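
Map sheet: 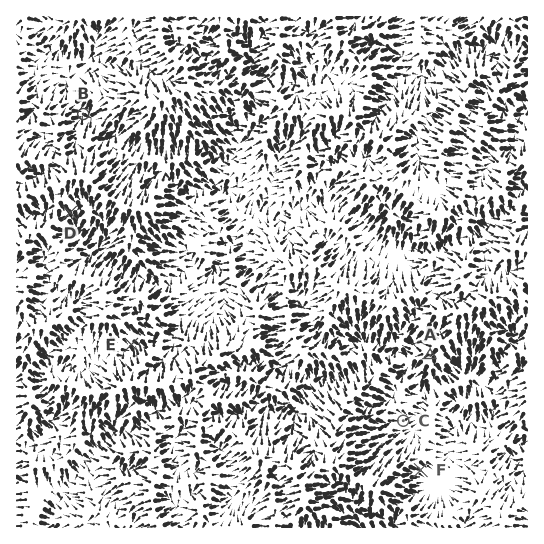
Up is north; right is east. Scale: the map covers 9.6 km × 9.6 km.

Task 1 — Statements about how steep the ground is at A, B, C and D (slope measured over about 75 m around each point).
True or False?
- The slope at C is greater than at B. False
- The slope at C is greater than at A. False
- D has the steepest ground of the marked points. True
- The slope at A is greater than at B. True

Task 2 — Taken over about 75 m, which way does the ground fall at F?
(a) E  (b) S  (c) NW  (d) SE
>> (d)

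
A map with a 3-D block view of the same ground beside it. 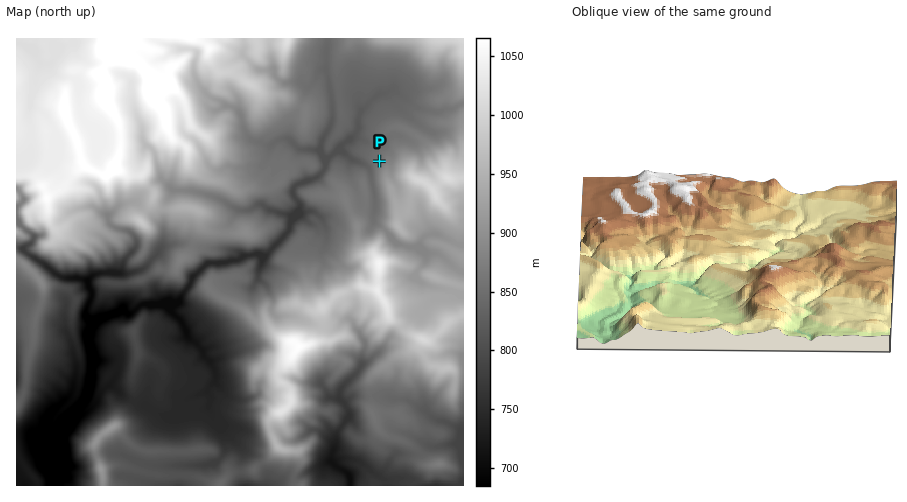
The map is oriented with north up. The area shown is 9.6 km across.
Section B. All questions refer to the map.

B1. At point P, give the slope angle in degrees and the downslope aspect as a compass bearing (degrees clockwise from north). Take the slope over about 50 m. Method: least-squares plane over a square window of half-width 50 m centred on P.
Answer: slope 6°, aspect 300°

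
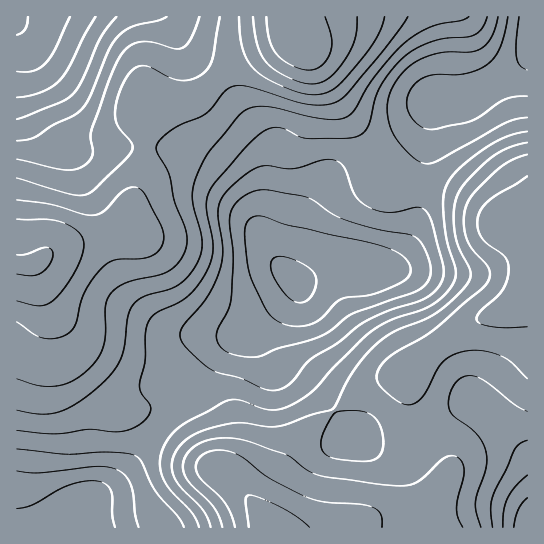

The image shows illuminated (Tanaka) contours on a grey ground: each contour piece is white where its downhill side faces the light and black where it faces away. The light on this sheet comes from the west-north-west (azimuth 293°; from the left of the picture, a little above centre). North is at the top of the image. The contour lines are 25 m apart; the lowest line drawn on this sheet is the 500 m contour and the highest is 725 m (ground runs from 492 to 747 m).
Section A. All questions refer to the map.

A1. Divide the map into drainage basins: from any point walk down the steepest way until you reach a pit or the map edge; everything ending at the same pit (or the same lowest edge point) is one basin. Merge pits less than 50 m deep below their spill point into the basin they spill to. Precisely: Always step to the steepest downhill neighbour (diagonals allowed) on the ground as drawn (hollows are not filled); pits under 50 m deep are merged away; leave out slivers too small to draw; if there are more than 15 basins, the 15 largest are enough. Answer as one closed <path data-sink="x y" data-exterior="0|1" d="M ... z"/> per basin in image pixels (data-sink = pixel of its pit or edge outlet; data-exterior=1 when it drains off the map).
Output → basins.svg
<path data-sink="294 279" data-exterior="0" d="M294 37l-4 0-52 24-31 28-13 10-47 8-4 64-11 32-3 24-76 22-18 16 1 9 11 29 18 30 14 32 30 36 12 8 10 2 23-7 21-12 17 27 20 44 31 27 28 38 176 0-7-18-1-15 9-17 0-12-7-12-16-17-10-16-4-14-4-32 39-36 35-20 30-12 17-14 0-64-22-5-37-24-18-8-20-5-29-3-15-5-8-10-11-23-49-80-8-12z"/><path data-sink="17 17" data-exterior="1" d="M289 16l-272 0-1 249 17 0 22-17 74-20 3-25 11-32 4-64 47-8 13-10 31-28 52-24 4 0z"/><path data-sink="527 31" data-exterior="1" d="M527 16l-237 0-1 9 6 13 16 16 8 12 49 80 11 23 8 10 15 5 29 3 20 5 18 8 37 24 21 4z"/><path data-sink="85 507" data-exterior="0" d="M34 264l-18 2 0 261 254 1-27-38-31-27-20-44-17-27-21 12-23 7-10-2-12-8-30-36-14-32-18-30z"/><path data-sink="527 527" data-exterior="1" d="M527 293l-16 14-30 12-35 20-39 36 4 32 4 14 10 16 16 17 7 12 0 12-9 17 0 10 10 23 79-1z"/>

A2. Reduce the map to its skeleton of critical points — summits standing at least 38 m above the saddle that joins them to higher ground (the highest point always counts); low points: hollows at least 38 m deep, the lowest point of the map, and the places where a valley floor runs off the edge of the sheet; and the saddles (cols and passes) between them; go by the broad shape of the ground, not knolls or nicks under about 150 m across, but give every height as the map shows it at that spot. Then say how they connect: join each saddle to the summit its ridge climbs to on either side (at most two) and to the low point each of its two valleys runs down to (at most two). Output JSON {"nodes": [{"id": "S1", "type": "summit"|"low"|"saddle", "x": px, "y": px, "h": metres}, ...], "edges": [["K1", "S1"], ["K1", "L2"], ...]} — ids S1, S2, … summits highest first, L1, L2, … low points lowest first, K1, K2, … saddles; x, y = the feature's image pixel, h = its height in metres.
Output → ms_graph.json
{"nodes": [
{"id": "S1", "type": "summit", "x": 294, "y": 37, "h": 747},
{"id": "S2", "type": "summit", "x": 37, "y": 262, "h": 727},
{"id": "S3", "type": "summit", "x": 274, "y": 527, "h": 723},
{"id": "S4", "type": "summit", "x": 527, "y": 283, "h": 696},
{"id": "L1", "type": "low", "x": 294, "y": 279, "h": 492},
{"id": "L2", "type": "low", "x": 17, "y": 18, "h": 496},
{"id": "L3", "type": "low", "x": 85, "y": 510, "h": 506},
{"id": "L4", "type": "low", "x": 527, "y": 30, "h": 510},
{"id": "L5", "type": "low", "x": 527, "y": 527, "h": 528},
{"id": "K1", "type": "saddle", "x": 145, "y": 147, "h": 652},
{"id": "K2", "type": "saddle", "x": 425, "y": 435, "h": 636},
{"id": "K3", "type": "saddle", "x": 182, "y": 405, "h": 595},
{"id": "K4", "type": "saddle", "x": 423, "y": 186, "h": 583}],
"edges": [["K1", "S1"], ["K1", "S2"], ["K1", "L1"], ["K1", "L2"], ["K2", "S3"], ["K2", "S4"], ["K2", "L1"], ["K2", "L5"], ["K3", "S2"], ["K3", "S3"], ["K3", "L1"], ["K3", "L3"], ["K4", "S1"], ["K4", "S4"], ["K4", "L1"], ["K4", "L4"]]}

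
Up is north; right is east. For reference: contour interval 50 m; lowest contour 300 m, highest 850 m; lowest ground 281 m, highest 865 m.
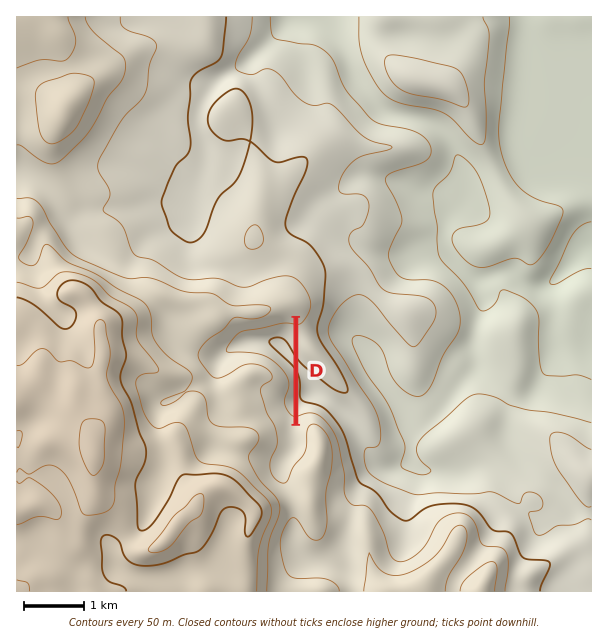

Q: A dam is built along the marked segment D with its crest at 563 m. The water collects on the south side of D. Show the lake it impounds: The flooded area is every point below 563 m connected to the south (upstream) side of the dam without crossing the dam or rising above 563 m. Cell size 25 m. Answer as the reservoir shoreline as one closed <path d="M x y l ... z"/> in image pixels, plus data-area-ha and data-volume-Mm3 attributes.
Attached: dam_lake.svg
<path d="M293 318l-2 1-13 1-17 6-21 2-23 22-3 6 0 4 4 4 4 0 9-6 9-2 2-1 18 1 10 5 13 13 3 6 0 6-6 12 0 7 2 5 9 14 3-1-1-105z" data-area-ha="86" data-volume-Mm3="26.40"/>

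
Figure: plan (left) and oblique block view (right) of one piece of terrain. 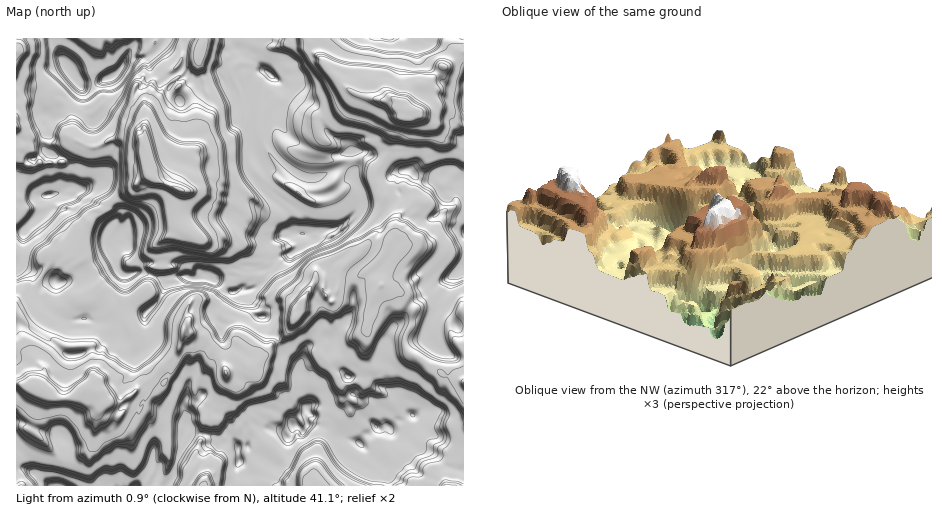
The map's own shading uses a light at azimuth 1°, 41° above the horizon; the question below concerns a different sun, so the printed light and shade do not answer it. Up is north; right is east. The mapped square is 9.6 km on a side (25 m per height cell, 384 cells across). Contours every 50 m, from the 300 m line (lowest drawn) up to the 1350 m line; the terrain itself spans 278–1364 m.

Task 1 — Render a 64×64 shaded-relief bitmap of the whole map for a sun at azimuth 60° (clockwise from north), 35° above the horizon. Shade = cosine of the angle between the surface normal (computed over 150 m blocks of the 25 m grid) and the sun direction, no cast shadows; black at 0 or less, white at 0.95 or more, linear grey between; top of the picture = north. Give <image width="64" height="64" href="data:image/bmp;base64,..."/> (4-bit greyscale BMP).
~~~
<image width="64" height="64" href="data:image/bmp;base64,Qk12CAAAAAAAAHYAAAAoAAAAQAAAAEAAAAABAAQAAAAAAAAIAAATCwAAEwsAABAAAAAAAAAAAAAAABEREQAiIiIAMzMzAERERABVVVUAZmZmAHd3dwCIiIgAmZmZAKqqqgC7u7sAzMzMAN3d3QDu7u4A////AM7+gwAyN5mZdnmYRFSP/cmZmYRTJ5m+7d7bqGeamHnM3+hTERJ5hnVGmZhjZ43typmZl1I3m+/u7KqZdpmJm6rcYzIkZ2dmUlm5dnNpqr3amZmZYyau//2pmZmZhnmZmZdVZ4hyWHh3m7s1p1iqz+t4mZmEN67/2pmZmZmGiZmZmYd5mDF5mIiLuhfKWLzuynmZmZVIvP6pmpmZmZmXZ5mXZYuoIomIdXvIKdxnztq5eJmauWae/Jq5iZmZmYZoiWQ33JYUiJhmmrZr3Ie9qaiJma3IiZzKmqiKqpmZiHV4I3vLkgZ3iYmquJvcmIZomZmavcunepmZmaupiZmYQmhFiagwNjaJmauqm9yTFHmpmZqry4dXmZmauod5mZc0iDWIhkVzJ5mqqqu7zHE4mpmZmZu4iVWJmZqXiJmpmFR3V4h3d0E4qrupvMrMcVmZiZmZmpi5NYmImZmZmpiJQkKHU0VTJHmb25m8qstjeZmIiGeJmrclh2eJqZmZiYQBAEEUZ4d4mZ3qqqqaynWIhjRVZ4qalkaFWJiHmZmXEBEEAnmsyYmZz9maqarKdocwJohnqYqXiWFpVXmph0ATEWh4mt/YaJrvuaqZnLt3hAN5mIm4rJmYIYloqnZSJFAXdmet7amFa/2qqpmbq4mBBZqZm8rNmYQFuWiYdlZ1EXmIiavLmZZ9673IiZm6pzA3u5mcy9yoMEmXiZmZh0AoqqqZmrq7qqu97shnmaqUE4mpmZzMy5QEmYiYiZliJJvMqJmarOyXi+7amYZomHVYmZmZm826kziZmWWKmDJ77ttRmZrNuZm83KmZmFV4mImamZmr7JqFaZmWJJuXNc7rlhGavdu7q83KmZmZU0eJmcuJmt3bZ4eJmXMmu6ZI3amDN6zdvMu6upmZmZlSJIu8+lnO7KQmh5mZY0i6p1i7qXSKvMy6qZmZmZmaqVI1rc75et26ggNpqZmFR5uqZqu5d6ms25mZmZmZmay4U0W978mru7pxA5qYZoU2mrlli7mIht25mZmZmZmZvaZ0Rq3uqZq8uGEDqqZHhjWZqGaMyphk7KmZmZmZmZmrl1ZFq9yq3tp2YQScx3iYZpmYiK3bmGTbmZmZmZmZmpmYh2SK3t7tuVRRNX3Iirp2mZmazsqZd6qZq6mZmZrLmZvJiHrv/8mIRFNna7mqqneZmZreupqquqrMh4mZrvtmruyqq824iZiFV2d5q7qpiJmZm+2qvKmJmslleZrv+2aduL7su2NpiZhWlleLqZmZmZms3Kreuohnl1eZnf/oQ0RWm4iEAomZmZhlRZupmZmZmZvLqbq6ljWIiZm//4E0EmioZSAUaJmZmqYkmpmZmZmZmrqpmqyVNpmZmd/+ZXMEeJYxABN4eJmc6UNZqpmZmZmZqqqavZdGmZmZ3/uZQAJVQAACeJiKua3shVZ3mpmZmZmau7reuoZ4mZrv6ZkwAEIAAlvLy73KruyqhmZWmpmZmZrNy//JaFaZmu7ZmDAAEkZ4z93s3breypmYh1V2iqmZre29/pl2dmiZ3LqYIAATeZv+z+q7usuYh3d2VFeIiJvu287rqpdWZpm7mXUQAAJ5rvzfyau7qYdEREVmVXlnvuyrzcq6uXV4Z6qGUxAAAonO292pnMuphmZmd4iFSJnNqbu8u6zblmiGeYhiAAESibyqzKmszLmZmHiZmZZFmqqZqszMzuqpmHh1iVAAJASHeZrMyavdqZhVmqmZlySZmZmt7KvdypiahnhmEANTJTOLvNzKnfyZdFvKiJqWBZmZmt/aqbyYiJiFNoQAFlMiSu3e3NrP2ZdXzKmZqpMHmqm97amZmYh2ZCJHgwAEM3vd29+93P6ph5vKmYm6gSmrvN3LmZl2ZmZEVniTAAJK3tuq7q3u+5mJq5iIiapiWbzMqZmZmCWZmGh2VmEAAmv+qZvtru7qmZmod3iJmXNZq7hUeHZTm5rJdjI1UgABffuZm9y+7tqZmXZ3iImqhmeZh2VnZTOqvrYiRoh3AAKe6pmr3c7u2ZmXZ4h3iqqGRYmYd4dVeZrNgyeJmZgAAq/avLztzt7ZmYeJhlaLuWImh2VEMje7mt2USJqqhRADz83tu7rf3tmZiKhVaLuFImYiMjMje7yb/pNZrcmGMATe79qqmu7vyZmZlVZ5p2REMRIhEkaMqs38lmnv2FQxNc7+qZmb7v2ZmZl1ZnmHQiEhAAAkaL2pzuqZmsyZZCM0vvuqqa3u65mZmXZmiYIDMxAgBWit3bzO2ZmaqpmEEySv7Nuazu7rmZmZh3eIQCISRjBpnO3dzr3ZmZq7qZcxNr7O64rdzuqZmZmIiHYQAWdkJZre697fvtqZrvtnqlApu964i7rP2ZmZmZiHRAAGiHd5zu2r7d3Nyprv+lipUBmt65m7qu+5mZmqmYUxADiaqZzbqZrc3bzKrv/kTNhAGs3Jisqb/ZmZmrmJgwAAiZmZqqqZrNvdnNzv/oE8uUAWu5maln37mZm9lYlwAAeZmZqru7u8usqt3f/7UFmIcwOKmJlCjdqZmrlGmDAAWqu7vM3cy6d827zN79cSeIiWBHZplyO8zJmZl3mWAAK93czMu7u7lo3b287ugRVEeZYzaGZ3NLzdqZmYh0AASe27u7zLzdqJq6ne7uxUUQWYhlNJllY0rNypmZh0EQWbuqzd3cu7upZYmf/u62YQWYZnhEmYRESM3LmZmXM0Fpma7tzMupmZl1ar"/>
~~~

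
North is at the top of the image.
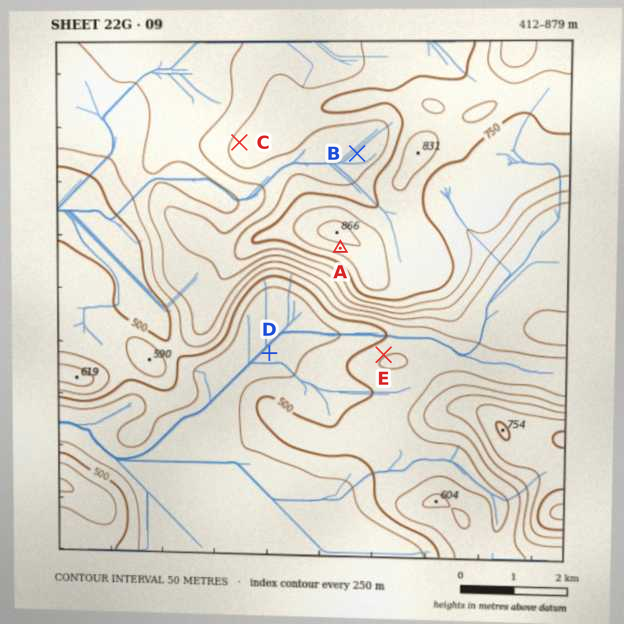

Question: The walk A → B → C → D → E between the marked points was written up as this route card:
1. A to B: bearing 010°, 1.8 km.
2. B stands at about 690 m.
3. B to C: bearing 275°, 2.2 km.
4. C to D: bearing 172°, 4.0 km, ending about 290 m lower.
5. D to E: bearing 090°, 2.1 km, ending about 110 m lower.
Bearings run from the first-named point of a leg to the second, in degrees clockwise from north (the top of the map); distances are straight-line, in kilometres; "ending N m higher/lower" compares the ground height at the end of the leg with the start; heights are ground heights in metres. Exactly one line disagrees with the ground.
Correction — Line 5: it should read "ending about 110 m higher".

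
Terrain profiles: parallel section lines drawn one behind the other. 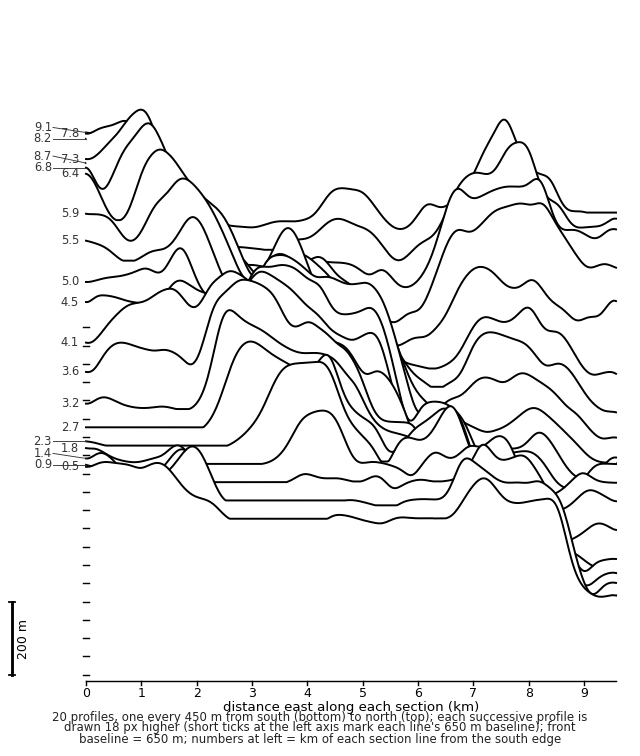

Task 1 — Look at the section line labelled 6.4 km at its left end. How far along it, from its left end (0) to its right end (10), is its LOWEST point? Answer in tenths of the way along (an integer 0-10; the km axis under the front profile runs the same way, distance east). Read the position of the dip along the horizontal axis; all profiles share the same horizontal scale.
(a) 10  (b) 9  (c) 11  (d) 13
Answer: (a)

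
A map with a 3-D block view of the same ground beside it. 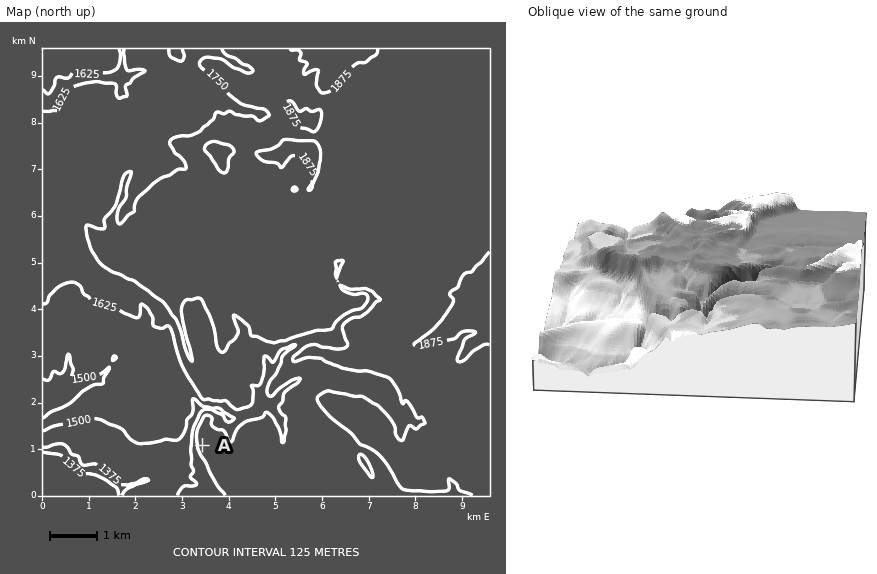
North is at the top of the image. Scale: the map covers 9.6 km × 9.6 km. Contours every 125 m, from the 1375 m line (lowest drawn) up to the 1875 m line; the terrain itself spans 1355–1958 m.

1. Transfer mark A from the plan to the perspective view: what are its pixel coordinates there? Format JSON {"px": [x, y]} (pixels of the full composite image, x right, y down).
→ {"px": [651, 317]}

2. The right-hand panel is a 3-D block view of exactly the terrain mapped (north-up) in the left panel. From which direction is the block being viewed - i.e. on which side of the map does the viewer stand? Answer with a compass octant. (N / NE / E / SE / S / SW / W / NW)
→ S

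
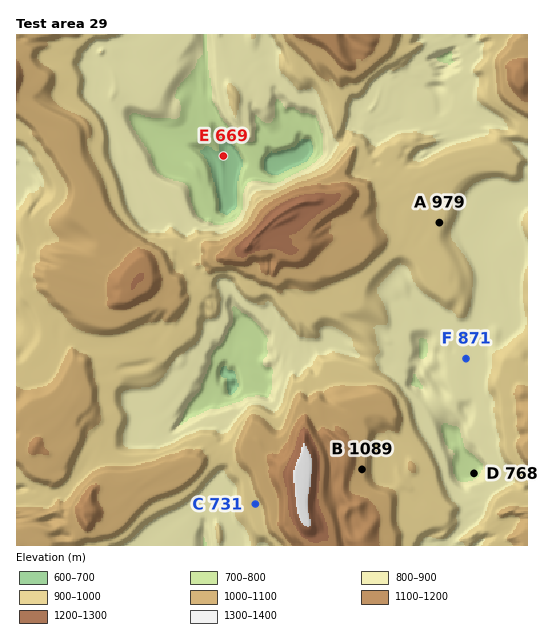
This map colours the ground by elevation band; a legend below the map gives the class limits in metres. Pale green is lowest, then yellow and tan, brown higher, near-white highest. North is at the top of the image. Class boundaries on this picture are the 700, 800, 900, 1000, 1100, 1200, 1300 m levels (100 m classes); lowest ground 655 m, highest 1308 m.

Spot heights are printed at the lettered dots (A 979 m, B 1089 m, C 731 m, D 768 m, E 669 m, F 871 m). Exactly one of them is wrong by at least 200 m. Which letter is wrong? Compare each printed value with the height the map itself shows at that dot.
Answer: C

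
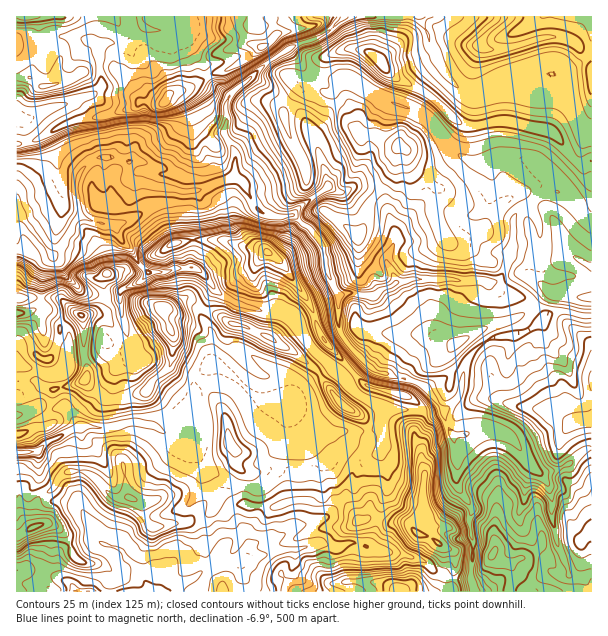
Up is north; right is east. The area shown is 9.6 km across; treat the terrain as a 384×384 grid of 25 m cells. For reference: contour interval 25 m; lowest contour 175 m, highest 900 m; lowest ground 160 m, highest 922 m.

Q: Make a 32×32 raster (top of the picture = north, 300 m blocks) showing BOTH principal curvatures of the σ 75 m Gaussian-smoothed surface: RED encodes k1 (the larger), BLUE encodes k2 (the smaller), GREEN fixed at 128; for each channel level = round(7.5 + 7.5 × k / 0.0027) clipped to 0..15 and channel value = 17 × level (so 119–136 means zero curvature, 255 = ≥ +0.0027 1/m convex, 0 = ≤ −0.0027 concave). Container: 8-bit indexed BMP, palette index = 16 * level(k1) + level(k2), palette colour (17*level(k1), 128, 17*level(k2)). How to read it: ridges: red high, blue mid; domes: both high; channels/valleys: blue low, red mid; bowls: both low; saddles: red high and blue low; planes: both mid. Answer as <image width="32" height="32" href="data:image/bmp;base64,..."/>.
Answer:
<image width="32" height="32" href="data:image/bmp;base64,Qk02CAAAAAAAADYEAAAoAAAAIAAAACAAAAABAAgAAAAAAAAEAAATCwAAEwsAAAABAAAAAAAAAIAAABGAAAAigAAAM4AAAESAAABVgAAAZoAAAHeAAACIgAAAmYAAAKqAAAC7gAAAzIAAAN2AAADugAAA/4AAAACAEQARgBEAIoARADOAEQBEgBEAVYARAGaAEQB3gBEAiIARAJmAEQCqgBEAu4ARAMyAEQDdgBEA7oARAP+AEQAAgCIAEYAiACKAIgAzgCIARIAiAFWAIgBmgCIAd4AiAIiAIgCZgCIAqoAiALuAIgDMgCIA3YAiAO6AIgD/gCIAAIAzABGAMwAigDMAM4AzAESAMwBVgDMAZoAzAHeAMwCIgDMAmYAzAKqAMwC7gDMAzIAzAN2AMwDugDMA/4AzAACARAARgEQAIoBEADOARABEgEQAVYBEAGaARAB3gEQAiIBEAJmARACqgEQAu4BEAMyARADdgEQA7oBEAP+ARAAAgFUAEYBVACKAVQAzgFUARIBVAFWAVQBmgFUAd4BVAIiAVQCZgFUAqoBVALuAVQDMgFUA3YBVAO6AVQD/gFUAAIBmABGAZgAigGYAM4BmAESAZgBVgGYAZoBmAHeAZgCIgGYAmYBmAKqAZgC7gGYAzIBmAN2AZgDugGYA/4BmAACAdwARgHcAIoB3ADOAdwBEgHcAVYB3AGaAdwB3gHcAiIB3AJmAdwCqgHcAu4B3AMyAdwDdgHcA7oB3AP+AdwAAgIgAEYCIACKAiAAzgIgARICIAFWAiABmgIgAd4CIAIiAiACZgIgAqoCIALuAiADMgIgA3YCIAO6AiAD/gIgAAICZABGAmQAigJkAM4CZAESAmQBVgJkAZoCZAHeAmQCIgJkAmYCZAKqAmQC7gJkAzICZAN2AmQDugJkA/4CZAACAqgARgKoAIoCqADOAqgBEgKoAVYCqAGaAqgB3gKoAiICqAJmAqgCqgKoAu4CqAMyAqgDdgKoA7oCqAP+AqgAAgLsAEYC7ACKAuwAzgLsARIC7AFWAuwBmgLsAd4C7AIiAuwCZgLsAqoC7ALuAuwDMgLsA3YC7AO6AuwD/gLsAAIDMABGAzAAigMwAM4DMAESAzABVgMwAZoDMAHeAzACIgMwAmYDMAKqAzAC7gMwAzIDMAN2AzADugMwA/4DMAACA3QARgN0AIoDdADOA3QBEgN0AVYDdAGaA3QB3gN0AiIDdAJmA3QCqgN0Au4DdAMyA3QDdgN0A7oDdAP+A3QAAgO4AEYDuACKA7gAzgO4ARIDuAFWA7gBmgO4Ad4DuAIiA7gCZgO4AqoDuALuA7gDMgO4A3YDuAO6A7gD/gO4AAID/ABGA/wAigP8AM4D/AESA/wBVgP8AZoD/AHeA/wCIgP8AmYD/AKqA/wC7gP8AzID/AN2A/wDugP8A/4D/AJeXpYSWqJaGh4aGqIaGp5aWx8fH2Nm4lcZwlZaGl4aGg4WV6NeWhoeHl4aGdoW4lbeGloWEk5CT16DJp5iGhJalhaWldYaFpXSGl4aHdoWEc4OCc3OTpujXgOiWlraTqOfo15V1hnXZx7eXhnaGhYaWpsimtci4t8eQ2HaWs6WYlqaVdIWWpraFhpenp6e4lpaFp6iUlee1pXDGhraht5iXtpVkpsfHp7iWh4eWdZenl5eHl3V193NxpriotZKWl6iE2NbHlKd1hoZ2haeWhoeHdpeGhnT4lXGXuZdzgqWnoIKnhoTIqIZ3d4anuIaHh4eHh4d2dPe2cYW3lYOnpYPooZGFlpaWhod3dciWhoeHh3d2l4Wm+KZyhoV0dae3dpXHxoOUg4OEh4d1x4V3d3eHhKXFhbXGkpZ1dHSWp5inloV1hqi3x7eFh4anhnd3d4XW95KV1eaQlLfHx7iYiIaXt7XYtoam+IWFh4eHh4d2lPaS9vXBkJWUl5d2h4eXlnWmg7WmdnWE94R2d4eGhJXWkvZwgJWoqISWqIaHl4WopqWk1XSHhWT2lXWGdJTn5pD3kJSXl4eYuJKWhoeGdqfIg7XVdJaDlvmmk7b398eC9bLCuKeXmJeXt6WFhXant6F0pfrVk6XJ6aWj55Nxg3P2gNaml4eHh3d3h5eXdJOC+eT5gLGQ8+nHxqWRlKZ01uiAoYGDl6iol4eGhYW4t7jHc5P0+fnAcJCjgJe4ppb3dXDIuKWCgYGCg5SmqIZ2hrNzUpKTxtD3xYKFhZbI+LeVgLemg6inqKinp4SXh5iXl4SUlqaDk6X59vf45/nHyJCDyKmFdYaomIeYhJeGp3aFh6eTg4OEhZSEdJXFc3CwoOe3qIV1l5d3h5iEl5eXdoaIqJOomJeWhoZ1laSBpZHy2JW3hYeWl4eHh5aFl4aGdYe3g5iXdYWEhISVhIaGyMRwg5WWl4eYmId3h5eGdZeEhqdzlqeFloaWl5aEd3a3xoOmhZiYloaHd4eHh3aGqNaTg4Z1hIWWl6iWxnOXh9eEhaeWqKmohYWGdoZ1dseWpvfmlINzc3OVl6aBp3ant3SFuKemuZaCpreWlrfIp3V1hKXn+PbXxbWSpZC4hriVhqWol3aEcrXXlqe3l4eGloW1g4J0hrjG+ui2cLS3laanlpeEgoPW13R1hoZ2h4amx7fIyJOml4Wnt+XmkIDIuIaGdIPX5pZ1hZd2dnd3dqeHhpeWlJh3hnV2lbf3saC018aVx+mGdnSHp5aFdXV1pYaGlnZ2hoeHd3d1paf49ZCQtejJqLeFhabJtrbHt7emxrW2ppeYh4eHd4Wol3a35/aggpOTo5KXhnW2loWGhoY="/>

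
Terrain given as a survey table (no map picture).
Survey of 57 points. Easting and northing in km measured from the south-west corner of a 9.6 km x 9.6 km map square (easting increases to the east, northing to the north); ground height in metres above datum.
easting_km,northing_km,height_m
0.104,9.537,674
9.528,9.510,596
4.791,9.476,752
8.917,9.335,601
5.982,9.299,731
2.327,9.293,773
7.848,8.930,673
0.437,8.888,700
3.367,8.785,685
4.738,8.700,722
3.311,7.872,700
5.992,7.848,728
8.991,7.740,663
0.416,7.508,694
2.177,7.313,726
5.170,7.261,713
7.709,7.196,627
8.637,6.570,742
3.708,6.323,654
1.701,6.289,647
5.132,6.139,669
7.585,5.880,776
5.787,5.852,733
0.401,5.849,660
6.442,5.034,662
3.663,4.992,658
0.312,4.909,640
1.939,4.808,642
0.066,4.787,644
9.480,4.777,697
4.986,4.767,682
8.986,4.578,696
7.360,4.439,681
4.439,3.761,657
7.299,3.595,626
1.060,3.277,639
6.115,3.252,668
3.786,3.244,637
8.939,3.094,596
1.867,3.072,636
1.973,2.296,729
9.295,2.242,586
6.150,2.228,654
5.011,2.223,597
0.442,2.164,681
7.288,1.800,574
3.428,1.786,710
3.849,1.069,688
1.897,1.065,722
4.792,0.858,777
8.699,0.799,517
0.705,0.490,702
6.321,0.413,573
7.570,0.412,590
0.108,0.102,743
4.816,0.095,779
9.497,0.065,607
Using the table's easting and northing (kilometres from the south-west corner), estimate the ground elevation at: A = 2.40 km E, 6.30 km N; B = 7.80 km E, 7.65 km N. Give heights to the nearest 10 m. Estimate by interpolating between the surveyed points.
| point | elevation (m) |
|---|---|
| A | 670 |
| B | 620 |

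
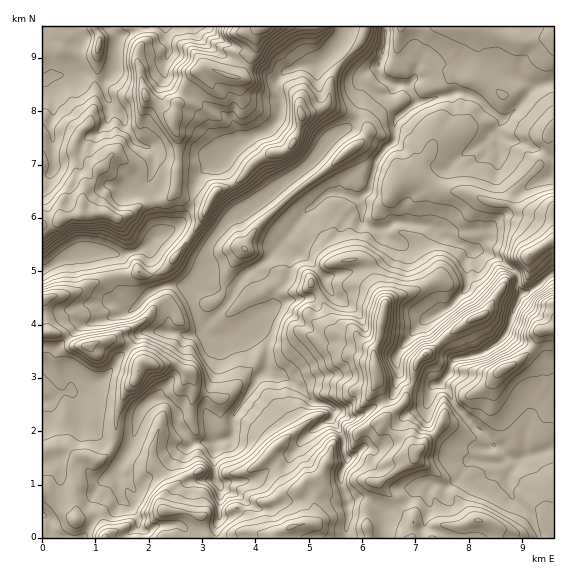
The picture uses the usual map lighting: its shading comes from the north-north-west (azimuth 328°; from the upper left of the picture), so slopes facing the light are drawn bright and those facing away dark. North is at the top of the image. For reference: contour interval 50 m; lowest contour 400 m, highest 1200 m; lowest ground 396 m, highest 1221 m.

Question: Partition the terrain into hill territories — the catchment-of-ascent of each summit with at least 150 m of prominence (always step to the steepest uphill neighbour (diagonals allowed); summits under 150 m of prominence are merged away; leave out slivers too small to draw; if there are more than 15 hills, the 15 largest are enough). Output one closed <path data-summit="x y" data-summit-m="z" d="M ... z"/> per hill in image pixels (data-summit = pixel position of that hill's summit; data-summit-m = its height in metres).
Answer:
<path data-summit="416 452" data-summit-m="1221" d="M553 26l-206 0-2 2-8 20 20 21 8 2 12-5 2 5-17 17-1 16-6 15-8 10-18 9-12 18-13 13-51 36-20 10-10 10-16 23-1 17-11 15-8 7 2 9-19 13-1 22 3 2 19 2 12-5 6 7 16-1-3 3-5 34-11 30 0 9 9 29-22 2-6 5-4 16 9 17 23-2 5 6 8-3 24-1 13-8 8-10 16-8 20-22 22-14 12 18 0 14 4 6 0 4-6 12 1 14 7 17-2 34 207-1 0-89-27 7-7 4-13-2-10-11-4-2-8-12-31-28-5-13-8-7 8-11 6-14 25-5 23-17 7-12 3-13 9-17-4-10 0-10-3-5-15-11-17-8-11-1-25-14 8-5 33-1 19-19 9-20 7-1 31-17z"/><path data-summit="264 27" data-summit-m="1134" d="M345 26l-209 0-7 7-11 4-3 8-1 24-9 14 0 8 6 13 11 11 3 9 8 11 1 5 19 11 0 20-8 13 0 4 6 9 7 26-1 13-12 11-24 8-12-2 6 30 4 8 14 14 3 1 9-11 15-8 9-2 18 2 8-7 11-15 1-17-26-18-7-2 9-8 6-9 10-36 13-12 5-1 19-17 13-8 16-6 10-8 6-15 0-7-6-14 2-7 10-10 14-5 15 0 8-6 17-19z"/><path data-summit="139 371" data-summit-m="1000" d="M105 251l-16 0-12 3-16 5-19 12 0 130 9 0 8-7 12-3 10 30 10 8 13 14 21 11 9-18 5-24 9-10 8-4 9 1 8 6 5 19 17 19 20-1-9-30 0-9 11-30 5-34 3-3-16 1-6-7-12 5-22-4 1-22 19-13-2-8-10-3-17 2-15 8-9 11-17-15-5-12-4-24z"/><path data-summit="292 527" data-summit-m="1206" d="M159 398l-11 4-9 10-8 32-14 28 4 25 17 20 0 8 5 7 1 6 202-1 3-33-7-17-1-14 6-12 0-4-4-6 0-14-12-18-22 14-20 22-16 8-16 15-5 3-24 1-8 3-5-6-23 2-3-4-6-16 4-13 7-5-16-19-5-19-5-4z"/><path data-summit="83 213" data-summit-m="946" d="M81 74l-28 1-10 5 7 9 3 12 0 16-3 8 3 10 1 33-6 7-6 1 1 94 18-11 28-8 16 0 14 4 14-2 12-6 13-14-3-24-4-12-6-9 0-4 8-13 0-20-19-11-1-5-8-11-3-9-11-11-5-9 0-15z"/><path data-summit="301 115" data-summit-m="924" d="M336 46l-17 17-18 2-14 5-10 10-2 7 6 14 0 7-6 15-10 8-16 6-13 8-19 17-5 1-13 12-10 36-6 9-8 9 6 1 27 17 5-8 20-24 20-10 51-36 13-13 12-18 22-14 8-15 3-21 17-17-2-5-12 5-8-2z"/><path data-summit="541 331" data-summit-m="1185" d="M553 274l-2 0-22 17-7 2-9 19-3 13-13 18-17 11-25 5-6 14-8 10 8 8 5 13 31 28 8 13 4 1 10 11 6 2 7 0 34-12z"/><path data-summit="529 255" data-summit-m="1000" d="M553 174l-18 8-12 8-7 1-9 20-19 19-33 1-4 2-4 4 25 13 11 1 17 8 17 13 4 19 2 2 6-2 25-18z"/>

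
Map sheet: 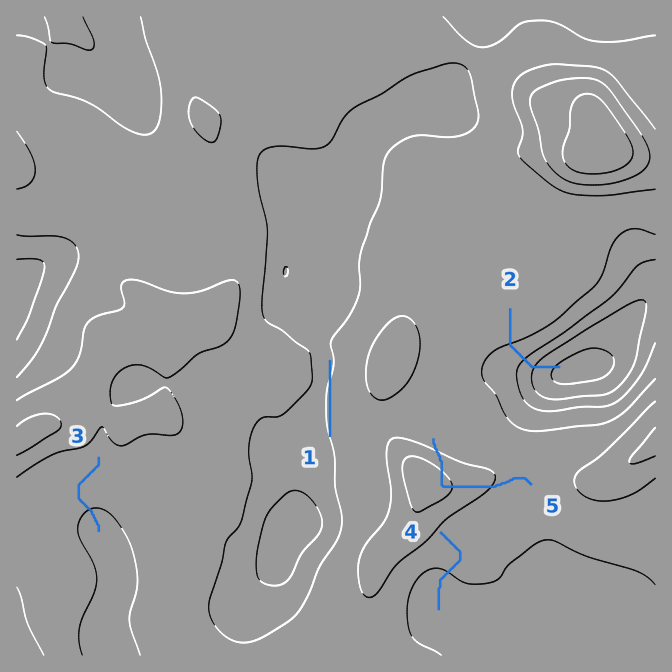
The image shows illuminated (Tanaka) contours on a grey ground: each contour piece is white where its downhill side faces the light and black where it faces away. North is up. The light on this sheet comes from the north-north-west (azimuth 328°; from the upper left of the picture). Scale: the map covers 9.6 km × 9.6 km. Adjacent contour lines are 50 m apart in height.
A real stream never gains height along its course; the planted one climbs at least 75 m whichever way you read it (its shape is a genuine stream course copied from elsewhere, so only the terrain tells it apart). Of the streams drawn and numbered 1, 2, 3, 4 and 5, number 5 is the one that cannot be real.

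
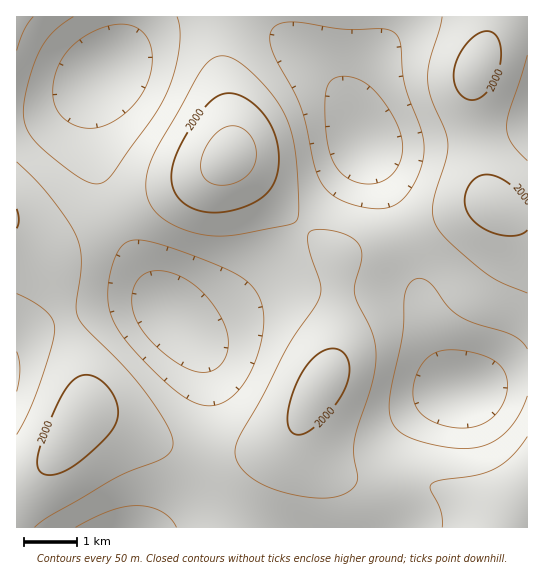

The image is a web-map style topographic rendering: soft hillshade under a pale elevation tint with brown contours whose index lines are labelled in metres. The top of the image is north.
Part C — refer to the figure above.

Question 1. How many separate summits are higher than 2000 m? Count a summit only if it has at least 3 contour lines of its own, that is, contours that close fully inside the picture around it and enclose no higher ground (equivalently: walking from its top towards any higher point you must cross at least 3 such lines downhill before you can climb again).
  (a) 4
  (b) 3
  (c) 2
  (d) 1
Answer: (d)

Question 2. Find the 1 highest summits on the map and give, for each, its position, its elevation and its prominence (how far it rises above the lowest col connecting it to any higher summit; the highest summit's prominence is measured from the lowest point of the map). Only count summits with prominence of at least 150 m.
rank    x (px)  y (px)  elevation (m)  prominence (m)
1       230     157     2072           272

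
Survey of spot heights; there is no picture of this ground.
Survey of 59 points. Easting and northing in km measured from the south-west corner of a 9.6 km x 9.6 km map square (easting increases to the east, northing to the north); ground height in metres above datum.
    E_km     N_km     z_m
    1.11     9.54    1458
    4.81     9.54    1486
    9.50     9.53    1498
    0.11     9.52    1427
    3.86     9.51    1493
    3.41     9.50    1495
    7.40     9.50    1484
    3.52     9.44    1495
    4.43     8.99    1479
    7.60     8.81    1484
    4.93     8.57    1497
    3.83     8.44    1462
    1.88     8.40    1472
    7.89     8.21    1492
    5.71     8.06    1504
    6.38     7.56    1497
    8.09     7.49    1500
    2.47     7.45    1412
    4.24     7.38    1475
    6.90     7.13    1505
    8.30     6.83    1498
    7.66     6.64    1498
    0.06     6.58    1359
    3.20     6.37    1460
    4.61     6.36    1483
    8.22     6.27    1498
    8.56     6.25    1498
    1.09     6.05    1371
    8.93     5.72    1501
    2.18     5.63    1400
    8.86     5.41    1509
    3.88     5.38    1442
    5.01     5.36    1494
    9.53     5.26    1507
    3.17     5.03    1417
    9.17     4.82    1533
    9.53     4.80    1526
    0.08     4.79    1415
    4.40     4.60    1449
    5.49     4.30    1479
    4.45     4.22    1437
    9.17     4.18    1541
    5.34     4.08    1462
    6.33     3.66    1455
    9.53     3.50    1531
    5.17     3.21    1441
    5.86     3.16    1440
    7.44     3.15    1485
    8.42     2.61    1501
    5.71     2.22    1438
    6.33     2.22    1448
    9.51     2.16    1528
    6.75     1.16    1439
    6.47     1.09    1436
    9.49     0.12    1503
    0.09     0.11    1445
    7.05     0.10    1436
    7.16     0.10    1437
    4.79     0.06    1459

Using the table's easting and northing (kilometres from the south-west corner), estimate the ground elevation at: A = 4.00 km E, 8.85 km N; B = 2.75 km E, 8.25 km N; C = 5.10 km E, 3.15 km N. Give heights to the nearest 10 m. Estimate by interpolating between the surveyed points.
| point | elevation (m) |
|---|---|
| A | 1480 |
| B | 1450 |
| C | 1440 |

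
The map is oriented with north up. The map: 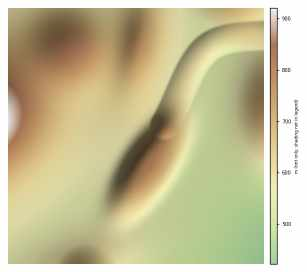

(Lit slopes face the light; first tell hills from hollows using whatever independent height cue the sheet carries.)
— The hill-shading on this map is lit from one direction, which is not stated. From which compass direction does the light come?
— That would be SE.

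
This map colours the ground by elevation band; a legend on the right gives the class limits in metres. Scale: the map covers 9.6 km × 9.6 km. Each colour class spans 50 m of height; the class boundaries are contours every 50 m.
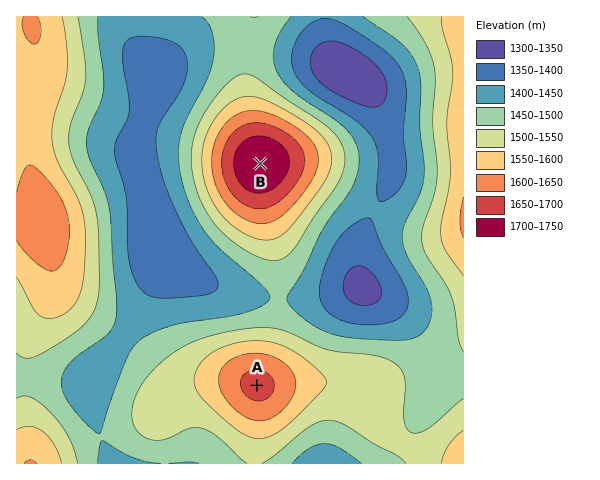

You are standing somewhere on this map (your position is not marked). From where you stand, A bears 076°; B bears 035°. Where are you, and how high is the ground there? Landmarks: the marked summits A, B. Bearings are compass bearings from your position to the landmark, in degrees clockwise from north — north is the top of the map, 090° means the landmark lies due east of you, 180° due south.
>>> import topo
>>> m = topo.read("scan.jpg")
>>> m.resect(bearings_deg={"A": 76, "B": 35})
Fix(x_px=73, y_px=431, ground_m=1480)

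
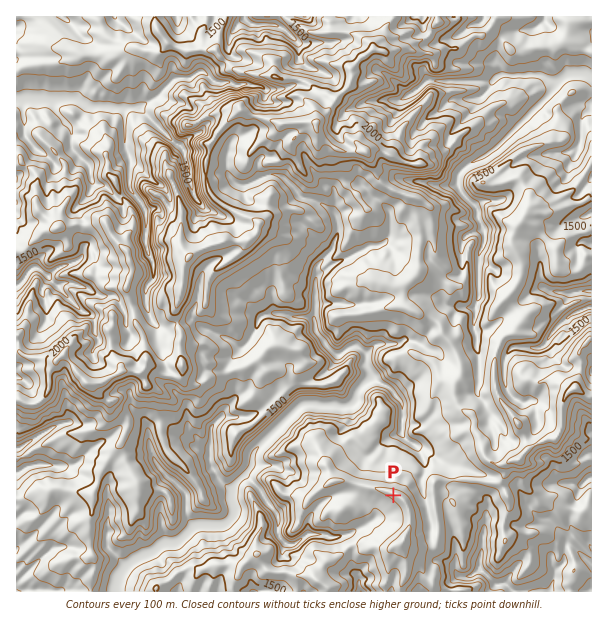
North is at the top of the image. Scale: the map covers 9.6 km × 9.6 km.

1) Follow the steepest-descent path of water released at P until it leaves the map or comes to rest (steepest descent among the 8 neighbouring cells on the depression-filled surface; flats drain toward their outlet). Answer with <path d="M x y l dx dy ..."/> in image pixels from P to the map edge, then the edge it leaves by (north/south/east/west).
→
<path d="M393 495l-16 17 0 4-8 8-1 0-3 3-3 0-6 3-6 4-5 0-1 2-5 0-1 1-8 0-6-3-18 0-10 9-3 2-5 0-3-2-6-6-1-3 0-18-2-3-10-12-6-12-14-13-3 0-9 9-1 3 0 3-2 1 0 8 3 6 0 7-3 6-4 5-3 1-27 0-3 2-15 15-3 1-12 0-11 9-6 2-1 1-3 0-6 3-3 3-2 0-12 12-3 6-1 12"/>
exit: south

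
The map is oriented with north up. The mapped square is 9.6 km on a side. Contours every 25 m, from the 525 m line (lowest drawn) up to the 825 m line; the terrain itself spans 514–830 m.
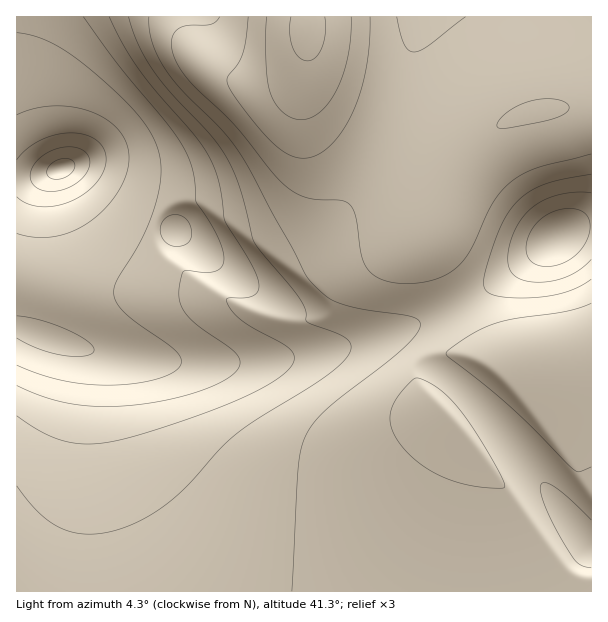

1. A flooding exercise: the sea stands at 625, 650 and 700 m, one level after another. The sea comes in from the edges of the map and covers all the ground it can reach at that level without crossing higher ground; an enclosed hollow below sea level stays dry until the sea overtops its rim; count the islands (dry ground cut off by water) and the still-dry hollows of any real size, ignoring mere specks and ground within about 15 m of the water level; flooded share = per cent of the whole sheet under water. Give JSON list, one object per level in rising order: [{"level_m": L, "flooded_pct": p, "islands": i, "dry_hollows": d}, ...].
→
[{"level_m": 625, "flooded_pct": 12, "islands": 0, "dry_hollows": 0}, {"level_m": 650, "flooded_pct": 19, "islands": 0, "dry_hollows": 0}, {"level_m": 700, "flooded_pct": 35, "islands": 0, "dry_hollows": 0}]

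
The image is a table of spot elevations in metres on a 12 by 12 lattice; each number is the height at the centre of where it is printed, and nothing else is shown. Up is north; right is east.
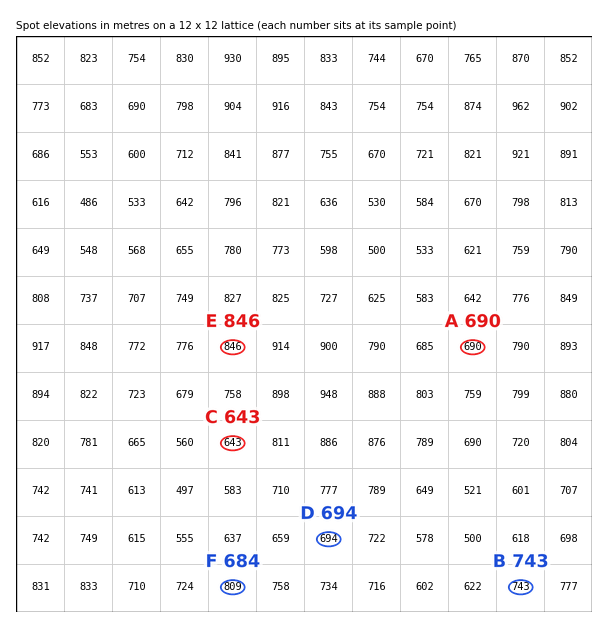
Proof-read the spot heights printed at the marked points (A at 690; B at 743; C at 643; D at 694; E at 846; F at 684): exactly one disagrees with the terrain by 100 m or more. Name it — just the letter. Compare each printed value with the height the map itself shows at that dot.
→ F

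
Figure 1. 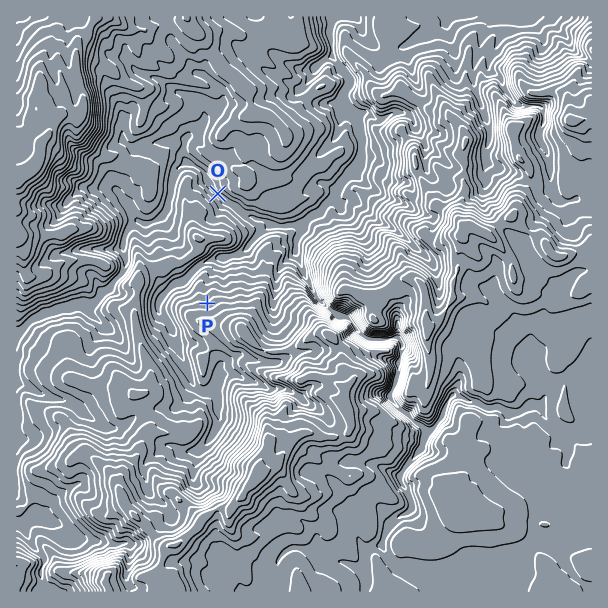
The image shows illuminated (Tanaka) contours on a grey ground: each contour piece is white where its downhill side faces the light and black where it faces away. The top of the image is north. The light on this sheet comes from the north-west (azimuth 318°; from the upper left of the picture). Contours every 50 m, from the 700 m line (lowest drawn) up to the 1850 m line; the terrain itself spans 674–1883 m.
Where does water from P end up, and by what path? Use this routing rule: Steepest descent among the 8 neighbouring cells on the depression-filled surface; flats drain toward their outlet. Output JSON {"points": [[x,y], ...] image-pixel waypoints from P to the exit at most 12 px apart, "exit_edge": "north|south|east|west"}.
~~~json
{"points": [[207, 303], [206, 291], [209, 279], [218, 267], [225, 260], [237, 254], [249, 245], [260, 233], [272, 227], [284, 227], [296, 225], [308, 219], [320, 212], [330, 200], [341, 188], [350, 176], [357, 164], [362, 152], [362, 140], [357, 128], [350, 116], [345, 104], [345, 92], [348, 80], [339, 68], [332, 57], [332, 45], [330, 33], [332, 21], [332, 17]], "exit_edge": "north"}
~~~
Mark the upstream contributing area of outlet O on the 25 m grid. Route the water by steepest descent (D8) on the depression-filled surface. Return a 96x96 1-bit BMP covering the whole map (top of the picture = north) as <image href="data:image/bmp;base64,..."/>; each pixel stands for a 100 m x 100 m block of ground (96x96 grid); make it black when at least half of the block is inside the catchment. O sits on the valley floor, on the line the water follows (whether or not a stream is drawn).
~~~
<image width="96" height="96" href="data:image/bmp;base64,Qk2+BAAAAAAAAD4AAAAoAAAAYAAAAGAAAAABAAEAAAAAAIAEAAATCwAAEwsAAAIAAAAAAAAA////AAAAAAAAAAAAAAAAAAAAAAAAAAAAAAAAAAAAAAAAAAAAAAAAAAAAAAAAAAAAAAAAAAAAAAAAAAAAAAAAAAAAAAAAAAAAAAAAAAAAAAAAAAAAAAAAAAAAAAAAAAAAAAAAAAAAAAAAAAAAAAAAAAAAAAAAAAAAAAAAAAAAAAAAAAAAAAAAAAAAAAAAAAAAAAAAAAAAAAAAAAAAAAAAAAAAAAAAAAAAAAAAAAAAAADAAAAAAAAAAAAAAADgAAAAAAAAAAAAAADgAAAAAAAAAAAAAADgAAAAAAAAAAAAAADgAAAAAAAAAAAAAADgAMAAAAAAAAAAAAD4AcAAAAAAAAAAAAD/g+AAAAAAAAAAAAD/x/AAAAAAAAAAAAD///gAAAAAAAAAAAD///gAAAAAAAAAAAD///gAAAAAAAAAAAD///wAAAAAAAAAAAD///wAAAAAAAAAAAD///wAAAAAAAAAAAD///wAAAAAAAAAAAD///gAAAAAAAAAAAD///gAAAAAAAAAAAD///gAAAAAAAAAAAD///wAAAAAAAAAAAD///wAAAAAAAAAAAD///4AAAAAAAAAAAD///wAAAAAAAAAAAD///wAAAAAAAAAAAD///wAAAAAAAAAAAD///gAAAAAAAAAAAD///gAAAAAAAAAAAD///gAAAAAAAAAAAD///AAAAAAAAAAAAD///AAAAAAAAAAAAD///AAAAAAAAAAAAD///AAAAAAAAAAAAD///AAAAAAAAAAAAD///AAAAAAAAAAAAD///AAAAAAAAAAAAD///AAAAAAAAAAAAD///AAAAAAAAAAAAD///AAAAAAAAAAAAD///AAAAAAAAAAAAD///wAAAAAAAAAAAD///+AAAAAAAAAAAD////4AAAAAAAAAAD////8AAAAAAAAAAD////+AAAAAAAAAAD////+AAAAAAAAAAD////8AAAAAAAAAAD////8AAAAAAAAAAD////8AAAAAAAAAAD////8AAAAAAAAAAD////+AAAAAAAAAAD/////AAAAAAAAAAD/////gAAAAAAAAAD/////wAAAAAAAAAD/////4AAAAAAAAAD//////gAAAAAAAAB//////AAAAAAAAAAf/////AAAAAAAAAAP/////AAAAAAAAAAP/////AAAAAAAAAAP/////AAAAAAAAAAP/////gAAAAAAAAAH/////gAAAAAAAAAH/////gAAAAAAAAAD/////gAAAAAAAAAB/////gAAAAAAAAAAn////gAAAAAAAAAAH////gAAAAAAAAAAH////gAAAAAAAAAAH////gAAAAAAAAAAH////gAAAAAAAAAAP///+AAAAAAAAAAAP///8AAAAAAAAAAAP///4AAAAAAAAAAAP///wAAAAAAAAAAAP///gAAAAAAAAAAAP///gAAAAAAAAAAAP///AAAAAAAAAAAAP///AAAAAAAAAAAAH//+AAAAAAAAAAAAD//8AAAAAAAAAAAAB8D4AAAAAAAAAAAABwAYAAAAAAAAAAA="/>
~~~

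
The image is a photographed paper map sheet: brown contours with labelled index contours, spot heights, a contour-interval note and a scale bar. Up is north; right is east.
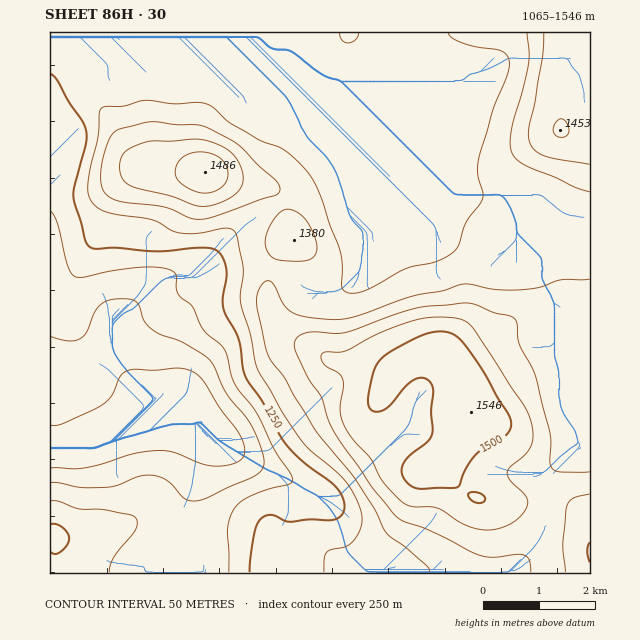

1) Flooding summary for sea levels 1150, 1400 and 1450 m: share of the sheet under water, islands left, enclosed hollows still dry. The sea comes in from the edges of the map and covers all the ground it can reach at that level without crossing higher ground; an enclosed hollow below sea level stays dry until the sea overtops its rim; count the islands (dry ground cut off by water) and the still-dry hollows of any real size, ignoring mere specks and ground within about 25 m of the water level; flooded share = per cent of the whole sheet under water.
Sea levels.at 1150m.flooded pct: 10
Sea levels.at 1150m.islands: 0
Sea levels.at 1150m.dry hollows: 0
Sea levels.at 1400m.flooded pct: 78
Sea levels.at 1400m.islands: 1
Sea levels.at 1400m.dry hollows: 0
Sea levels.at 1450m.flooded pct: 88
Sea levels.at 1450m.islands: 2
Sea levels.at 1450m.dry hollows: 0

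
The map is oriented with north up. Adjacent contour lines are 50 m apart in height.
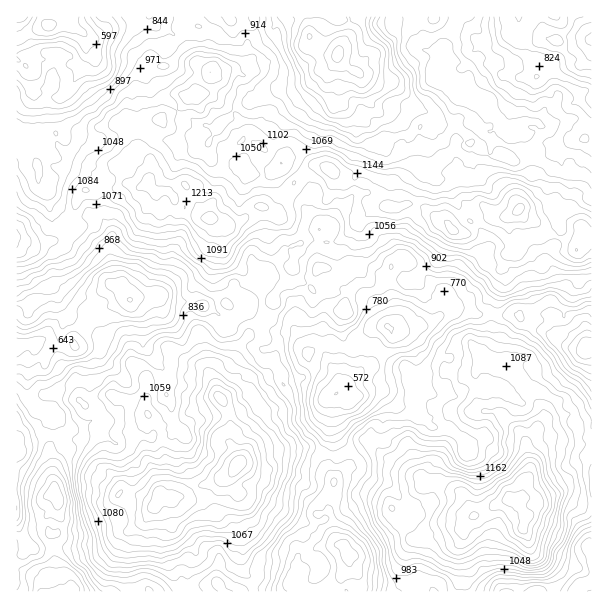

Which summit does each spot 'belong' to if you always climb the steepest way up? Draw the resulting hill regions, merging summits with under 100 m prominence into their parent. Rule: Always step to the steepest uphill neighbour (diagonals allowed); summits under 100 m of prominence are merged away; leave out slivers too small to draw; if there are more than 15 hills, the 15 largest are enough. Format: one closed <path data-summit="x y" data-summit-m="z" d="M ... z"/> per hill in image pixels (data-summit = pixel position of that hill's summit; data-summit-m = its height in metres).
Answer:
<path data-summit="519 209" data-summit-m="1365" d="M506 16l-158 0 1 16-13 24-23-6-5-9 2-6-2-19-23 0-13 12-20 0-12-6-9-2-3-4-79 0-12 12-26 0-13 7 13 1 15 8 24 24-4 1-1 8 9 13 8 8 8 4 15 18 6 0 10 6 17 2-10 15 0 7 5 8 12 0 14 5 10 11 6 1 15-1 12-10 11 2 14 13 7 13-4 20 6 7 4 12-2 12 0 18-4-7-12-10-14 3-5 5-3 9-10 9 1 3-3 8-20 19 2 14 14 14 12 4 17-1 15 23 12-9 6-48-1-10-7-12 2-7 31 0 10 22 12 12 13 24 4 0 4-5 0-16-8-14-1-9 6-16 13-9-4-5 0-13 15-29 8-36 11 6 9 0 5 5 10 22 24 26 5 13 0 3-23 20-4 12-12 12 3 13 14 2 11 6 19-1 21 1 5 4 6-4 21 0 5 4 5 17 8 9 13 5 11 0 2-2 0-306-4-3-15 0-9 4-7-2-4 7 0 13-3 8-7 6-6 2-7-13 2-15 10-10 5 0-16-8-7 0-8 4-4 0z"/><path data-summit="527 516" data-summit-m="1529" d="M405 258l-9 2-5 6-6 16 1 9 8 14-2 19-2 2-19 4-15 8-2 7 2 26-8 15-17 12 1 55-4 17 6 9 0 6-8 13 4 12-10 4-1 2 3 9 18 20-22 2-18 7-4 7 0 6 5 6-3 6-4 3 11 10 286 0 1-244-13 1-13-5-8-9-5-17-5-4-21 0-6 4-5-4-21-1-19 1-11-6-13-1-1-7-5-7-11-7z"/><path data-summit="237 464" data-summit-m="1485" d="M351 268l-31 0-2 2 0 5 7 12 1 19-2 9-2 27-8 8 6 0 8 9 5 11-4-3-15-1-6-7-1-8-6-6-3-9-5-5-17 1-12-4-14-14-2-14 18-18-8-2-6 2-9 18-12-6-7 0-20 12-18-5-16 0-11-7-37 6-20 12 0 8 2 3-1 1 3 9-7 5-9 2-10 6-6-2-8 4-12-2-9-6-6 2-3 3 1 6 9 11-2 9 10 21 0 9-6 10 4 5 4 19-7 15 3 11 2 28 4 11 0 12 3 9-5 12-6 1 2 18 3 8-3 18 6 6 1 8 66 0 12-4 6 0 7 4 154-1-10-9 4-3 3-6-5-6 2-10 20-10 22-2-18-20-3-9 1-2 10-4-4-12 8-13 0-6-6-9 4-17-1-55 17-12 8-15 0-12-2-11 2-10 15-8 15-4-13-24-12-12z"/><path data-summit="210 218" data-summit-m="1336" d="M107 34l-12 4-9-2 0 27-26 36 0 15 4 9 2 14-3 2-15 1 1 15-7 3-5 7 1 18 11 11 3 9 4 3 19 14 14-4 7 1 6 3 7 8 3 8-3 18 5 24 10 18 7 4 4-4 14 0 4-2 6 0 11 7 16 0 14 5 4 0 20-12 7 0 12 6 9-18 16-1 3-8-1-3 10-9 3-9 5-5 8-3 9 2 9 8 3 8 1-19 2-12-4-12-6-7 4-20-7-13-14-13-11-2-12 10-15 1-6-1-10-11-14-5-12 0-3-3-2-12 10-15-17-2-10-6-6 0-9-12-6-6-8-4-12-14-5-7 0-5 5-4-24-24z"/><path data-summit="17 237" data-summit-m="1277" d="M17 150l-1 195 20-1 9-4 14 8 13-2 2-7 10-10 2-14 4-3 12 0 14-10 11-3-11-14-2-7-5-24 3-18-10-16-12-4-15 4-19-14-4-3-3-9-11-11 0-16-4-9-5-6z"/><path data-summit="453 230" data-summit-m="1317" d="M423 174l-8 36-15 29 0 13 8 10 6 3 33 30 13-14 4-12 15-15 4-1 4-7-5-13-24-26-10-22-5-5-9 0z"/><path data-summit="17 450" data-summit-m="989" d="M35 344l-15 0-4 3 1 194 19-11 12 2 0-16 7-6 3-6-4-15-2-28-3-11 7-15-1-9-3-10-5-6-12-4-4-4-3-9 0-33 6-9z"/><path data-summit="17 17" data-summit-m="688" d="M45 16l-28 0-1 22 2 0 12-7 17-6z"/>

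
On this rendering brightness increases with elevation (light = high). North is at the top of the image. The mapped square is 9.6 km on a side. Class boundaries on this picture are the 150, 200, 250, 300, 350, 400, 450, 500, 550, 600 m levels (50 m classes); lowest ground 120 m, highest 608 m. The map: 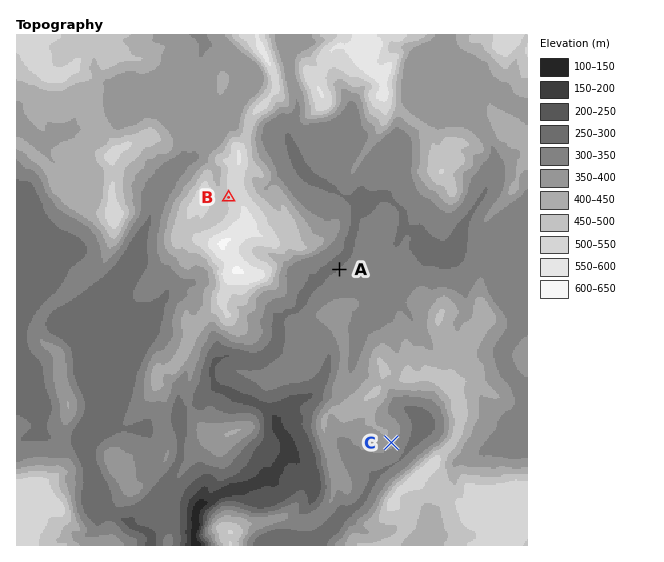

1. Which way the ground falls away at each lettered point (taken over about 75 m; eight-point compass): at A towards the NW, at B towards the W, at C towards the SE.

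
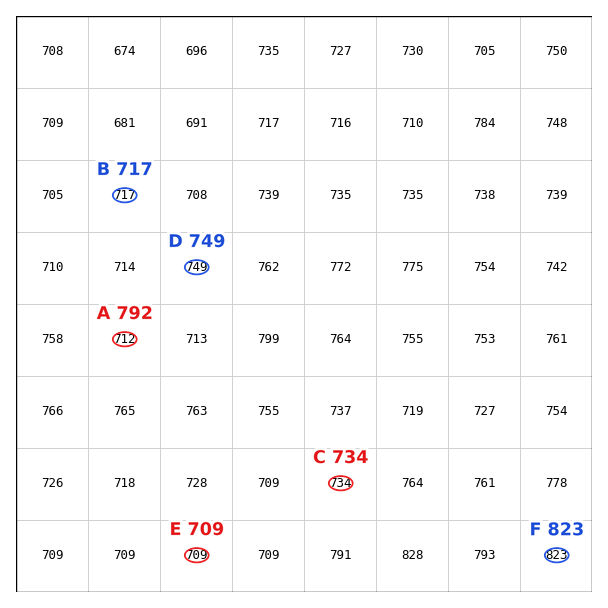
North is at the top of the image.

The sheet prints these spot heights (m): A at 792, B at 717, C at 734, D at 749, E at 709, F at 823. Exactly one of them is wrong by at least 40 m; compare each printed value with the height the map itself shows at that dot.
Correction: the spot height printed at A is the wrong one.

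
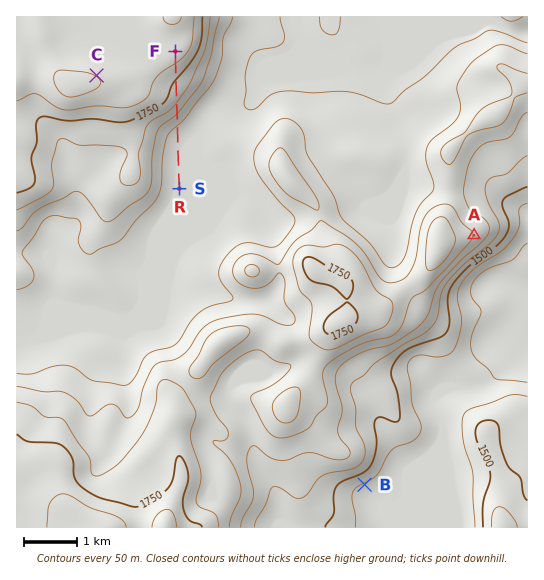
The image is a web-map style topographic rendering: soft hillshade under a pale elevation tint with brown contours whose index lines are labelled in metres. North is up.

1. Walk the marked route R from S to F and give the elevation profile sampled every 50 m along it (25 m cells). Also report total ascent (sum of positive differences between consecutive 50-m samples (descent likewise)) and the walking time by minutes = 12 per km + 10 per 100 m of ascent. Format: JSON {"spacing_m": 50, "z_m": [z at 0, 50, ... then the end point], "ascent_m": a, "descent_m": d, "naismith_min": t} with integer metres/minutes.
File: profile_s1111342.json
{"spacing_m": 50, "z_m": [1565, 1565, 1565, 1565, 1565, 1565, 1565, 1565, 1565, 1565, 1565, 1565, 1565, 1566, 1567, 1567, 1569, 1570, 1572, 1574, 1577, 1581, 1587, 1594, 1603, 1613, 1624, 1636, 1648, 1661, 1673, 1685, 1697, 1707, 1715, 1722, 1728, 1732, 1736, 1740, 1744, 1750, 1756, 1764, 1773, 1782, 1791, 1800, 1807, 1812, 1815, 1817, 1818], "ascent_m": 253, "descent_m": 0, "naismith_min": 56}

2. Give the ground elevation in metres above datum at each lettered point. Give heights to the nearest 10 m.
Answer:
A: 1650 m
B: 1440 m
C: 1850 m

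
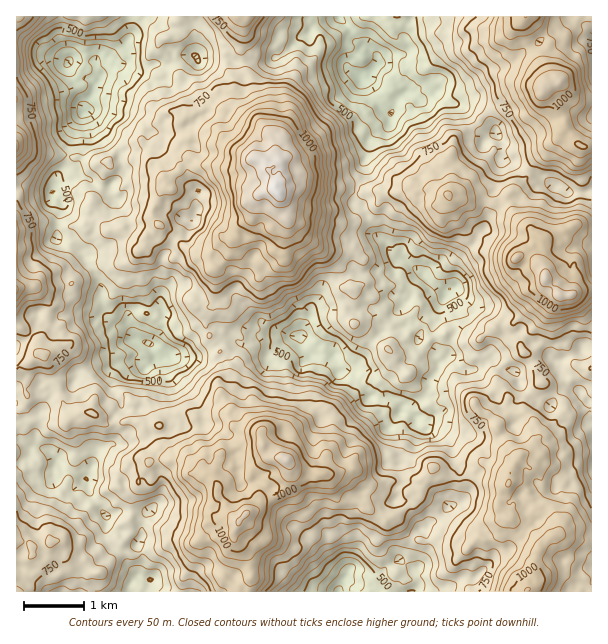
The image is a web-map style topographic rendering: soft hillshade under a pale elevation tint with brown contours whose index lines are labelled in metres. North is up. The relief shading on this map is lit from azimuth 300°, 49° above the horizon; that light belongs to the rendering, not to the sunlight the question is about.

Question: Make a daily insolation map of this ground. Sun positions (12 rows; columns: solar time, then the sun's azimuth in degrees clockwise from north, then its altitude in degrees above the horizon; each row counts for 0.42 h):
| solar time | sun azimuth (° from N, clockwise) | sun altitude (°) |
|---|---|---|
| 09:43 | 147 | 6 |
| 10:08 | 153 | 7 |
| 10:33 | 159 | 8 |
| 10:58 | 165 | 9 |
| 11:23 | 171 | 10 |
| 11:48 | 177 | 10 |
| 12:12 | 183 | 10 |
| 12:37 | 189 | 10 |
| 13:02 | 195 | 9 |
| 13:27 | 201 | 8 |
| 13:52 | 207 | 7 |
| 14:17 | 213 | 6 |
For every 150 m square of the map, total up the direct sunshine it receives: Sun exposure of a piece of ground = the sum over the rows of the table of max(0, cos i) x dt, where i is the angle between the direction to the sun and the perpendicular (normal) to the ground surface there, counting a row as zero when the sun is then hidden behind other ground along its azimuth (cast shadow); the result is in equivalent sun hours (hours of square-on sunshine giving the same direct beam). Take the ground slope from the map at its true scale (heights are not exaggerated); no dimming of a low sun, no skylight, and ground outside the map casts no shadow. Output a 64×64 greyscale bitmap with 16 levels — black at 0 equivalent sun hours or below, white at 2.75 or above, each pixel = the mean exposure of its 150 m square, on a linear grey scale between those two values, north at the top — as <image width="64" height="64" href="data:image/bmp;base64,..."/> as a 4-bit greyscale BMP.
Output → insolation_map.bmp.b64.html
<image width="64" height="64" href="data:image/bmp;base64,Qk12CAAAAAAAAHYAAAAoAAAAQAAAAEAAAAABAAQAAAAAAAAIAAATCwAAEwsAABAAAAAAAAAAAAAAABEREQAiIiIAMzMzAERERABVVVUAZmZmAHd3dwCIiIgAmZmZAKqqqgC7u7sAzMzMAN3d3QDu7u4A////AAJ9/buat1MQJrzauUfN7dt1eWEkebyUh0IAIiETendTJImsqLyHckRmjMt0NnZou7y6U1aYhFaLtBASEAI1Z0M2eWdlIVeLzIZ8hDi2RFity5l0WqQjIiXMlSEAAREkUnhmd1QQFsyt2qzpnMl3i6vd3d7tpyioZlvJgxAAIkVmZFeHUwEEQWe5rcqL2q78iKrf/7qnurt1VrqGIRJXqXhSJWYkICNjI1ZFm6mGZ5dja779uK7ql3NCOXdUESiYhiABARAQAUdWQhFGZZumMiZ1d5mr3+oQIhIxRnUxEjRVAAAAAAAEdUEBIjh1aWU1asq6z+25uYUhEBR3hzAAEiIAAAAAEBATEBIzNCIFeFe6iq3d6kJI2mEAATUiJCABERAAAAAlaIhzEkIiMAADrM2azchTEASbYhACNCIhEAARAAAAAAeanep4d0RAAAJs6qz7ZTRTJVdnZDIzczIAABEAAAAAAndqq5mrlTEAATbO//3rh1VCN8ypZmaaciAAEgAAACARRWR3qcqFAAAjaal6qJvDEiI2mHVkIjVXYgERARAARCM0dZeWMiAAEmmalkERN1QAAAR0EkUxJFdoUTMgEQFGQhJGRWUhETITarhSAAAAJBAAAQACMxESU2Q1JUERRGZCEAACEBABIkR2EAEAAQAiIAAAAAAQIxEjI0M0NmqtuIdCEAAAAAAAJFMAAAABAAAAAAAAAAAhAAASIRKIjO2+7chEIQAAAAE1QgABAAAAAAAAAAABE1UAABETA2mVebvcd3U0EAAAAiEAAAEAAAAAAAAAAAN5UgAAABRDliMyRnQgAAASIQAiAAAAAAAAAAAAAAAABbkwAAAAI1ZqhkEAABARAAAAARAAAAAAAAAAAAAAAAAmgwAAAAAREnZmQQACASAAAAACMAAAAAAAAAAAAAEhAlQQABABIhAUZFZBAAAAAAAAAAIQAAAAAAAAAAAjZkEUQQABAAWWI0WHZkIAAAAAAAAAAQAAAAAAAAAAATRIYhIQAAAAFCIUmpzutzEAAAAAAAAAAAAAAAAAAAABNkI1MQAAAAA0ISVnJ7qs2SAAAAAAAAAAAAAAAAAAABJWYSMyASAAObMRMhASRHeoYgAAAAAAAhAAAAAAAAACM0UyE0M1MxJXZFaWAEEAA0MiAAAAAAFFEAAAAAAAARRTARIDZmV7mYQia4ZVxAAAAQEQAAACRmMQAAAAAAATWHQAAkIlQRGbYjvNyt5SARABEiEAEzRWZEUgAAAAACRWZCEiMhARATRYee3bvEEVMRIzQyRTE3mIh1MAABEQEiATQhIxAAAAACXN3//6uriFRERmZDJImWRVRZuFMiEiI0QzECIAABEBfM3f//7f+kOGQ2nKhWZSFoRq7+qIZDRGZlEiEAAAFFm9/uzN3HqVRWVUaqmYhRFryXvcvv6WQ1VjNlMQAAA4z9mJtQAkABMiNEaHeYqmVs7e+5nf/8ljEBMhAQAjI2m5unZ0AAEAAUIAOIm6q5vOqqjKZ8/r3tlSMzERAkeZuHmqdxEAEhAAAQAkRJ3qm5tzTdlomqz/+3iIQQJnhpqmRo2DEAAjQQAAAjREeZh0lUaJmHinat+odyIjRoravJdDITEAAAIzEAA2Z1UhSMcwJJmr2Xm9yEMiISV3ne/9ciEAACMhE1QgAUdoqCFHhQACQ0fP27mERFMjasuc//tzAQADIkVVIjISRFMjEkhyAAECfdd6uoZ2Znq7vf/8zHVEMiAAE2QhIRABMQADUhEAARJIm6ZER2YyN6zN65m5umMhAAAAAQAAABNRABMlRVIRE5uYmnVVNCFJt5uoeLy1ZBAAAAAAIhAAIREAFCSKdENGVIvMh3ZSRWWMynQodkMhIAAAAAAUQAERAQNDRYhTNohjJXNYh2VlNURWVCISIhERAAAAAWd0IhAFQ1VEQ2i7pjI0EjJWVCMAAyIQAAARAAAAAAAlyJdDI3i3RFITebh2VmYyIzNEMQAAAAEAAAAAAAAABZncupVDVlNkMQE1RCJJgyNTIzQyAAAAABEAAAAAAnib7ep2UyEAAyMQAjEBJEEQACISRCAAAAAAABAAAAAnnN3OVUMAAAADZiESITVBAAABEAEhIAAAAAAAAAAAAUVqp2UTIRAAAAEiEREkQSAAACIhACMgAAAAAAAAAAAVliR0AAE0IAAAAAE1RTASEAARAAEAAiEAAAAAAAABETi4dTIAEiMwAAAAABNUVRAAABAAARAAAAAAAAAAAAE1i6u2IgFDIiAAAAACMTIRIRAAAAAAEAAAAAAAAAAAACaGfcqFZUMzMQAAACIAAAABAAAAAAAAAAAAAAAAAAAAKJqr2nl0EUIiEAABEQAAAAEgAAAAAAAAAAAAAAAAAAJHiJd6ymIAEQAAAAAAAAAAAAAAAAAAAQAAAAAAAAAAFYdkMiR1ISAAABIREQARAAAAAAAAAAARAAAAABERABSahBEQAAEzQQAAARERE0EQAAAAAAAAABIQABAAERI2rMyXUhAAABMyEREjMzQzV0EAABIhAAAAATIiERERFGibl5iGIAAAE0VFZmd3ZTQ0VTABRFQQAAAAJCESNFM2ZlNYjLdBAAECiqiJvMy4UzNVZVVXhiEAAAARIjRWRFZ2V1RFiYQQAjXuy6q93JiHQANERpqpUiIiEAATVlRVRCI1VERr2UAANavLzMneqWcxJFZ7uam4VDIhABRVNFRENUEAAlR7kxE1"/>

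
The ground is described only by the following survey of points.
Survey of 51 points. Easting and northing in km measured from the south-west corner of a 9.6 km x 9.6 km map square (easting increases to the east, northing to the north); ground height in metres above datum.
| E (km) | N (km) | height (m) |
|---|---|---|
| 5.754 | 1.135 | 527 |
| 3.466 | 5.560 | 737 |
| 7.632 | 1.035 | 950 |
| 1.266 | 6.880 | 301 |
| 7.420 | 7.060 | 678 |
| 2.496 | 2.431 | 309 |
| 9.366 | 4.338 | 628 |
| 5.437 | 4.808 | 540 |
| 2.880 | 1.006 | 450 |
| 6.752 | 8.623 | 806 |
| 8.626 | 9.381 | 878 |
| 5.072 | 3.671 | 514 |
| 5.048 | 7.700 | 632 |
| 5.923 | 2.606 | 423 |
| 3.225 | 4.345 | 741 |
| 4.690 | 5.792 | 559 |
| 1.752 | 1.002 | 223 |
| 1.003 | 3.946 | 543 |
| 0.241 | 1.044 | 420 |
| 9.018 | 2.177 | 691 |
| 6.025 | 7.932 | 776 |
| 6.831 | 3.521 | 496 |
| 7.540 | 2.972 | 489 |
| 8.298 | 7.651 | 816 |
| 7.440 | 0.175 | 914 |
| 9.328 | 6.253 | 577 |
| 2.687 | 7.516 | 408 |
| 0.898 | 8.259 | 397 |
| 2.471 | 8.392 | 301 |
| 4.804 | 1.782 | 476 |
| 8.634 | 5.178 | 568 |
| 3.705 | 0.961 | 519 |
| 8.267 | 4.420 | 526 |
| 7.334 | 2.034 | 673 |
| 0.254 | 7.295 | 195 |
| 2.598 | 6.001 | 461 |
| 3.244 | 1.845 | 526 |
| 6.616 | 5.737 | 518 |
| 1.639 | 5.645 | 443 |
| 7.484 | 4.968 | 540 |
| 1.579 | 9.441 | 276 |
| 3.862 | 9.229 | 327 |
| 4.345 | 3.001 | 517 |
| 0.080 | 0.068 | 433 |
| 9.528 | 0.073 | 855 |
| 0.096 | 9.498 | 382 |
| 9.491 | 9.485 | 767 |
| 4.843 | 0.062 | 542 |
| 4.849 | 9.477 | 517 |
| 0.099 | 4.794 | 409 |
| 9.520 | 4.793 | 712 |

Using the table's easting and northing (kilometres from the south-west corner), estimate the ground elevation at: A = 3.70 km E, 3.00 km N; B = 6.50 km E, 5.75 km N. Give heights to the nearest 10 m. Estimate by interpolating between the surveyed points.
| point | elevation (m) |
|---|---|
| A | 520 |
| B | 510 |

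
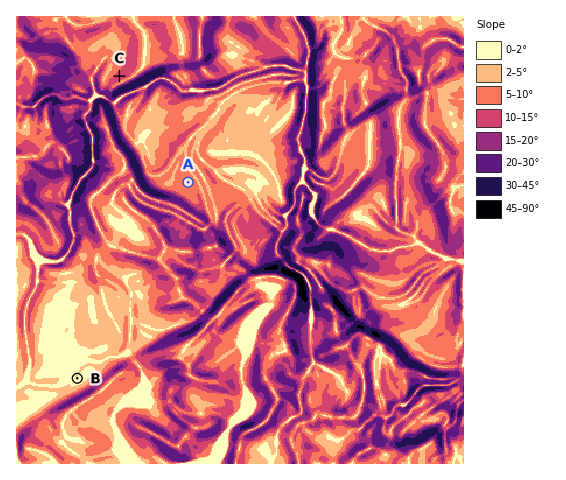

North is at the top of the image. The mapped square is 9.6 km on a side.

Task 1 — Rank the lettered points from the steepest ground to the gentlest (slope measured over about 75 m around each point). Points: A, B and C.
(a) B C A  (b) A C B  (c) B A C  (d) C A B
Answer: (d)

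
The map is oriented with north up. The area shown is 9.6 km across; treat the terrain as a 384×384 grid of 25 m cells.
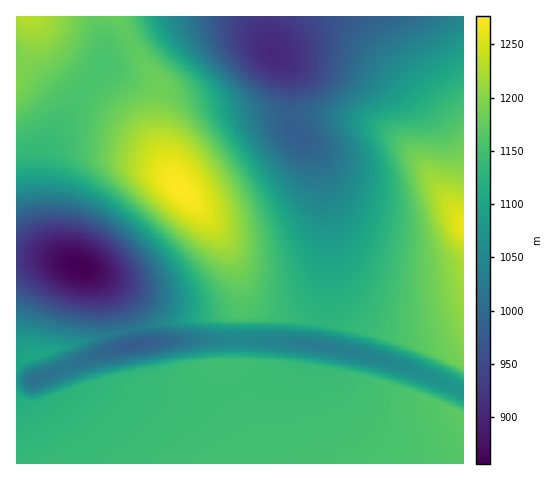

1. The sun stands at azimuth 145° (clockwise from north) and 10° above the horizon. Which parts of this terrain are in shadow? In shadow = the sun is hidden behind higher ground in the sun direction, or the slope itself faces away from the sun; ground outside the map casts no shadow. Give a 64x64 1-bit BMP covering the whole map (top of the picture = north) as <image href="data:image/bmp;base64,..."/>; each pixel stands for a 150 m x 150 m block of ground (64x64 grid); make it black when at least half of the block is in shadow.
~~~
<image width="64" height="64" href="data:image/bmp;base64,Qk0+AgAAAAAAAD4AAAAoAAAAQAAAAEAAAAABAAEAAAAAAAACAAATCwAAEwsAAAIAAAAAAAAA////AAAAAAAAAAAAAAAAAAAAAAAAAAAAAAAAAAAAAAAAAAAAAAAAAAAAAAAAAAAAAAAAAAAAAAAAAAAAAAAAAAAAAAAAAAAAAAAAAAAAAANwAAAAAAAADH4AAAAAAAB4f8AAAAAAA+A/+AAAAAAfgA//wAAAAf4AAf//AAD/8AAAf/////+AAAAf////+AAAAAP///4AAAAAAB+AAAAAAAAAAAAAAAAAAAAAAAAAAAAAAAAAAAAAAAAAAAAAAAAAAAAAAAAAAAAAAAAAAAAAAAAAAAAAAAAAAAAAAAAAAAAAAAAAAAAAAAAAAAAAAAAAAAAAAAAAAAAAAAAAAAAAAAAAAAAAAAAAAAAAAAAAAAAAAAAAAAAAAAAAAAAAAAAAAAAAAAAAAAAAAAAAAAAAAAAAAAAAAAAAAAAAAAAAAAAAAAAAAAAAAAAAAAAAAAAAAAAAAAAAAAAAAAAAAAAAAAAAAAAAAAAAAAAAAAAAAAAAAAAAAAAAAAAAAAAAAAAAAAAAAAAAAAAAAAAAAAAAAAAAAAAAAAAAAAAAAAAAAAAAAAAAAAAAAAAAAAAAAAAAAAAAAAAAAAAAAAAAAAAAAAAAAAAAAAAAAAAAAAAAAAAAAAAAAAAAAAAAAAAAAAAAAAAAAAAAAAAAAAAAAAAAAAAAAAAAAAAAAAAAAAAAAAAAAAAAAAAAAA=="/>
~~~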